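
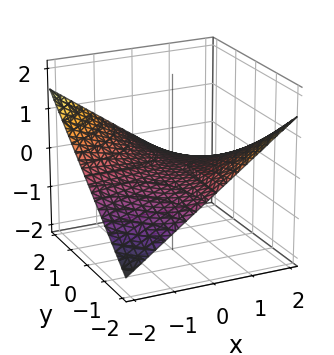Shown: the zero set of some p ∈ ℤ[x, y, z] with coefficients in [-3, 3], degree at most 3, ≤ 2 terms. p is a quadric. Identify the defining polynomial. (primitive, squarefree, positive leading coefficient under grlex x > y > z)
x*y + 3*z

The degree is 2 — a hyperbolic paraboloid; a quadric.
Reading off the gridlines: one z-axis crossing is at z = 0; every point of the x-axis in the box is on the surface; the visible y-axis segment lies entirely on the surface.
Putting this together gives p.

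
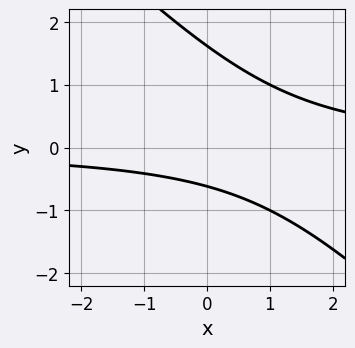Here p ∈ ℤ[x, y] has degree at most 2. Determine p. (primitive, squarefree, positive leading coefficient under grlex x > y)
x*y + y^2 - y - 1

deg p = 2.
From the axis intercepts and sections: no x-intercept at any integer in the box.
Fitting integer coefficients to these (and the overall shape) gives p.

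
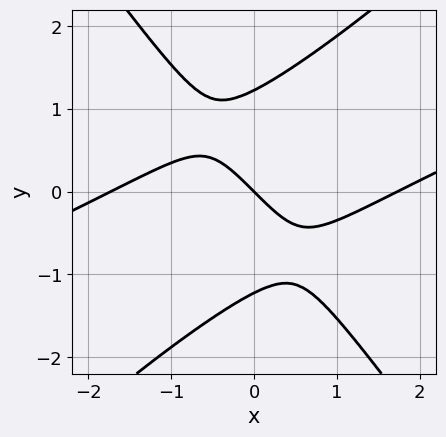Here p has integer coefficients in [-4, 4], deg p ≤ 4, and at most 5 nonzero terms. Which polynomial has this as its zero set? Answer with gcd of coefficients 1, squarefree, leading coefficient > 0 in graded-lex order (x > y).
Degree: the shape is more complex than any degree-2 curve, so deg p = 3.
Checking where it meets the axes: one x-axis crossing is at x = 0; it crosses the y-axis at the gridline y = 0.
Solving for integer coefficients yields p as stated.

x^3 - 3*x^2*y + 2*y^3 - 3*x - 3*y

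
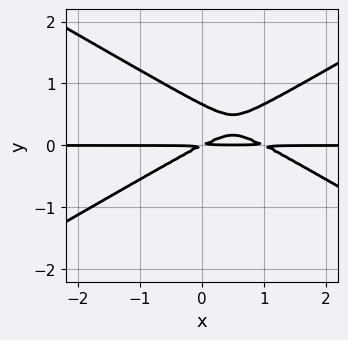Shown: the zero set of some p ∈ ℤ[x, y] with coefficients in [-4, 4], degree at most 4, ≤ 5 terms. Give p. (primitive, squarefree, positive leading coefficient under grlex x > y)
x^2*y - 3*y^3 - x*y + 2*y^2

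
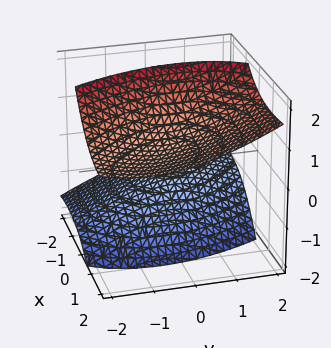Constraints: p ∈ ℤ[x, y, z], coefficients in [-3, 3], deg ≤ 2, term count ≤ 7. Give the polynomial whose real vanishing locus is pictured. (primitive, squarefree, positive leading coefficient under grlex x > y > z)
1. There are 2 components.
2. Degree: the shape is more complex than any degree-1 surface, so deg p = 2.
3. Against the integer gridlines: it misses every integer gridline on the y-axis; among the integer gridlines, it crosses the z-axis at z ∈ {-1, 1}; the surface avoids every integer x-axis point in the box.
4. These observations pin down the coefficients.

x^2 + x*y - 3*x*z + y^2 - 2*z^2 + 2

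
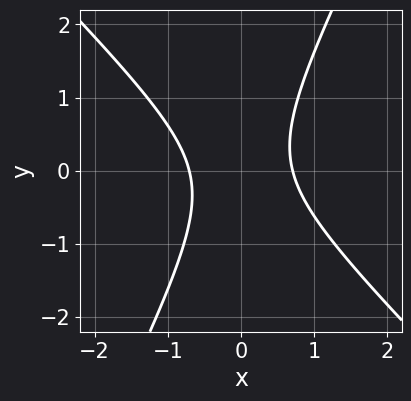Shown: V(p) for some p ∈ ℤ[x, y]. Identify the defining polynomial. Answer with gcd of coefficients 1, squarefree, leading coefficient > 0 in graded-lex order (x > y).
2*x^2 + x*y - y^2 - 1

(a) deg p = 2.
(b) From the visible intercepts: the curve avoids every integer y-axis point in the box.
(c) Fitting integer coefficients to these (and the overall shape) gives p.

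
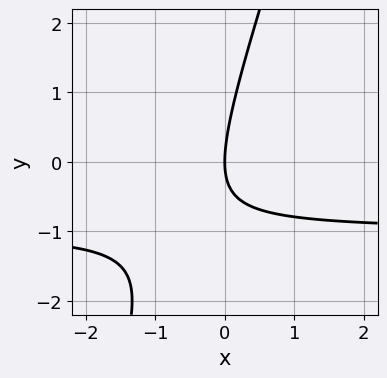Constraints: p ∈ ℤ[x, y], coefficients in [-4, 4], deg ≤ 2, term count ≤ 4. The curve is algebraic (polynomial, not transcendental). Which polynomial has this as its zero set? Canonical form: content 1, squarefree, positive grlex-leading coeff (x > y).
3*x*y - y^2 + 3*x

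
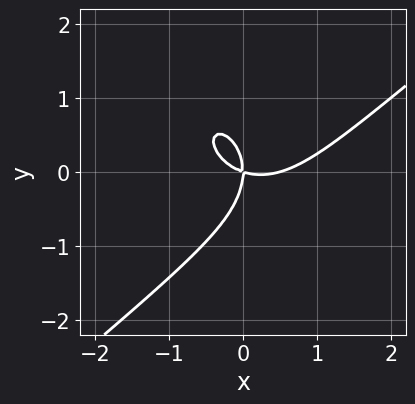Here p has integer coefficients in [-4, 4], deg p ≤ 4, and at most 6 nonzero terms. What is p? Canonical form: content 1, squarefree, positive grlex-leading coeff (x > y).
(a) deg p = 3. A generic line meets the curve in up to 3 points.
(b) Checking where it meets the axes: one y-axis crossing is at y = 0; one x-axis crossing is at x = 0.
(c) Solving for integer coefficients yields p as stated.

2*x^3 - x^2*y - 2*y^3 - x^2 - 3*x*y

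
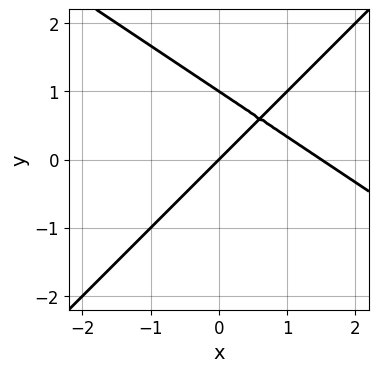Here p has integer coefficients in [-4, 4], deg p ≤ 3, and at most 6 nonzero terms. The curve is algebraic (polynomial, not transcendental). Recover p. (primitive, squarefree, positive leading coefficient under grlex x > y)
2*x^2 + x*y - 3*y^2 - 3*x + 3*y

(a) Degree: the shape is more complex than any degree-1 curve, so deg p = 2.
(b) From the axis intercepts and sections: the y-axis gridline crossings are at y ∈ {0, 1}; one x-axis crossing is at x = 0.
(c) Together with the visible shape, these determine p as stated.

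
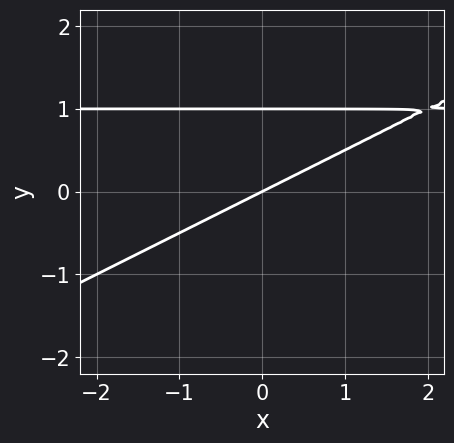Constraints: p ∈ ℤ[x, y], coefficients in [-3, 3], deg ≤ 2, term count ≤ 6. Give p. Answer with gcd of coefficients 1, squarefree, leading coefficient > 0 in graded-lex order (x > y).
(a) deg p = 2. The shape is more complex than any degree-1 curve.
(b) Against the integer gridlines: the y-axis gridline crossings are at y ∈ {0, 1}; it crosses the x-axis at the gridline x = 0.
(c) Matching integer coefficients to the picture gives p.

x*y - 2*y^2 - x + 2*y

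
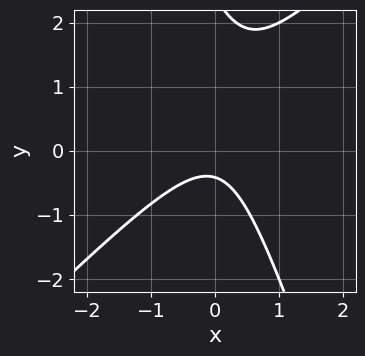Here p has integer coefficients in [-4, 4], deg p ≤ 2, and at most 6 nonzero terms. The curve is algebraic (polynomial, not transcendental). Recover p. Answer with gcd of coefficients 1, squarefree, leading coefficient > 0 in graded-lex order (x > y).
3*x^2 - 2*x*y - y^2 + 2*y + 1

(a) deg p = 2.
(b) From the axis intercepts and sections: it misses every integer gridline on the x-axis.
(c) The integer polynomial consistent with all of this is the stated p.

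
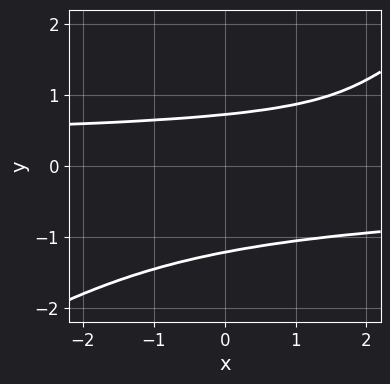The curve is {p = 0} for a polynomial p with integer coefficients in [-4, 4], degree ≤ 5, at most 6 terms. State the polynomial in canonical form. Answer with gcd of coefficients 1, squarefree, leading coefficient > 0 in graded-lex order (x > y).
First, deg p = 4.
Next, against the integer gridlines: it misses every integer gridline on the x-axis.
Finally, together with the visible shape, these determine p as stated.

2*x*y^3 - 3*y^4 - 3*y + 3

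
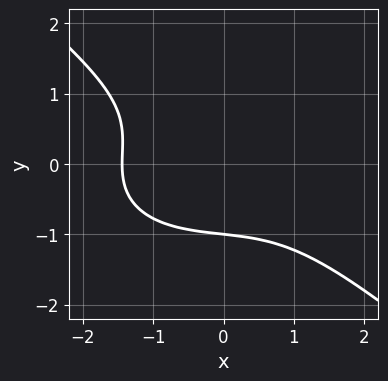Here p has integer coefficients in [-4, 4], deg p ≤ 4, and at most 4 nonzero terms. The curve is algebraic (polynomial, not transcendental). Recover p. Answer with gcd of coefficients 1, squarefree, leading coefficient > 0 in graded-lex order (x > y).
x^3 + x*y^2 + 3*y^3 + 3

(a) deg p = 3. No degree-2 curve has this shape.
(b) Checking where it meets the axes: it meets the y-axis at y = -1 (among the integer gridlines).
(c) Fitting integer coefficients to these (and the overall shape) gives p.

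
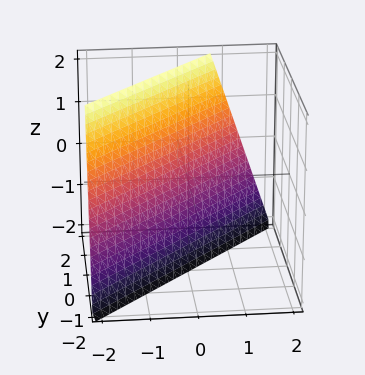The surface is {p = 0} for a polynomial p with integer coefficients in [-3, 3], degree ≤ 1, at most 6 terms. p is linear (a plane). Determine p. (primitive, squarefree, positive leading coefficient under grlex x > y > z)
3*x - 3*y + z + 2

Degree: the surface is flat (a plane), so deg p = 1.
From the axis intercepts and sections: it crosses the z-axis at the gridline z = -2.
Solving for integer coefficients yields p as stated.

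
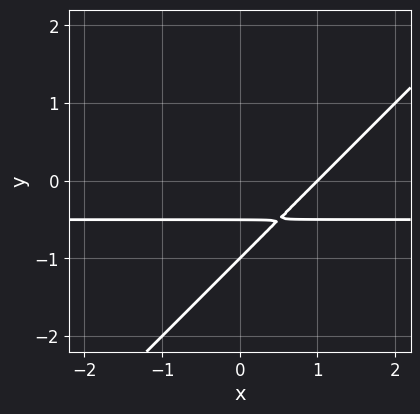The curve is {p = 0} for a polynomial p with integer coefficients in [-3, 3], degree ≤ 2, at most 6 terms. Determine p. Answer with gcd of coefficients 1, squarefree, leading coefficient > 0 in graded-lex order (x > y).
First, the degree is 2 — a generic line meets the curve in up to 2 points.
Next, from the visible intercepts: one y-axis crossing is at y = -1; one x-axis crossing is at x = 1.
Finally, together with the visible shape, these determine p as stated.

2*x*y - 2*y^2 + x - 3*y - 1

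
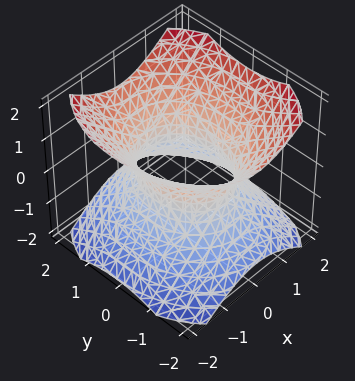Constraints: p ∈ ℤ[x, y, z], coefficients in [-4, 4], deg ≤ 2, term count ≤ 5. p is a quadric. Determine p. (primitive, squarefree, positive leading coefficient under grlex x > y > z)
3*x^2 + 2*y^2 - 3*z^2 - 3

The degree is 2 — one connected sheet with a waist; a quadric.
Symmetries: the z ↦ −z reflection is a symmetry, so z appears only in even powers; it's symmetric under y → −y, forcing even powers of y; mirror symmetry x ↦ −x ⇒ only even powers of x.
From the visible intercepts: no z-intercept at any integer in the box; the x-axis gridline crossings are at x ∈ {-1, 1}.
Matching integer coefficients to the picture gives p.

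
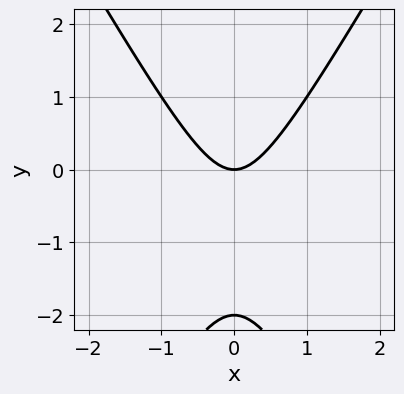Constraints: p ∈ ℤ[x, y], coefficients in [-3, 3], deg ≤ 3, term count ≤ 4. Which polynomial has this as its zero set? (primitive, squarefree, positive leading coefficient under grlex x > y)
First, the degree is 2 — no degree-1 curve has this shape.
Next, symmetries: it's symmetric under x → −x, forcing even powers of x.
Next, against the integer gridlines: one x-axis crossing is at x = 0; among the integer gridlines, it crosses the y-axis at y ∈ {-2, 0}.
Finally, putting this together gives p.

3*x^2 - y^2 - 2*y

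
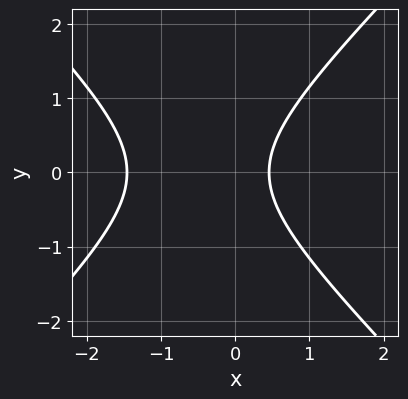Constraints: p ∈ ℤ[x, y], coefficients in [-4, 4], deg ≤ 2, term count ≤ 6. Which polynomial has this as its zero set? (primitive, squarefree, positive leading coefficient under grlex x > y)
3*x^2 - 3*y^2 + 3*x - 2

First, deg p = 2. A generic line meets the curve in up to 2 points.
Then, symmetries: it's symmetric under y → −y, forcing even powers of y.
Next, from the axis intercepts and sections: no y-intercept at any integer in the box.
Finally, these observations pin down the coefficients.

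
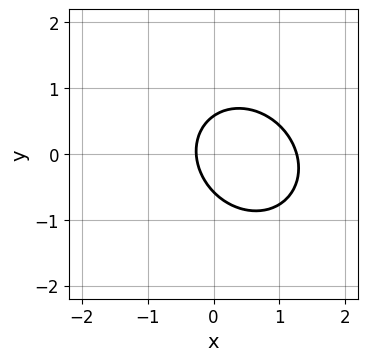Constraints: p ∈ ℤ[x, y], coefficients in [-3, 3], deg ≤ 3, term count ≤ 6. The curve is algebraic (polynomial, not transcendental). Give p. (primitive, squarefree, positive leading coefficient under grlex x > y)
3*x^2 + x*y + 3*y^2 - 3*x - 1

(a) The degree is 2 — no degree-1 curve has this shape.
(b) Putting this together gives p.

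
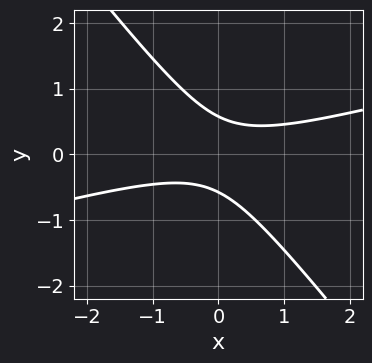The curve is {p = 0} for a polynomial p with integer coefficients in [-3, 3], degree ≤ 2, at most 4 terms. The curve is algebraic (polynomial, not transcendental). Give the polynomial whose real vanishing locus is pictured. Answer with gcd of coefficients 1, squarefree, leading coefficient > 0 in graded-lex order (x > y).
x^2 - 3*x*y - 3*y^2 + 1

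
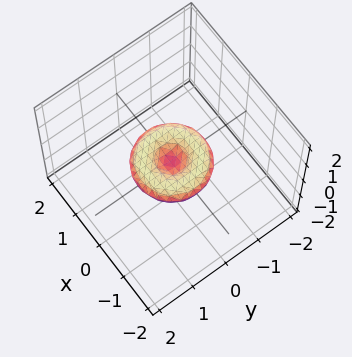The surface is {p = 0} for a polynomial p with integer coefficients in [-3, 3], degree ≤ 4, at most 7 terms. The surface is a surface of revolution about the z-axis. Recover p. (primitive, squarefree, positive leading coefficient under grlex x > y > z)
x^4 + 2*x^2*y^2 + y^4 - x^2 - y^2 + 3*z^2

(a) deg p = 4. No degree-3 surface has this shape.
(b) Symmetries: rotational symmetry about the z-axis ⇒ p depends on x, y only through x² + y².
(c) Observable constraints: the x-axis gridline crossings are at x ∈ {-1, 0, 1}; one z-axis crossing is at z = 0; among the integer gridlines, it crosses the y-axis at y ∈ {-1, 0, 1}.
(d) Together with the visible shape, these determine p as stated.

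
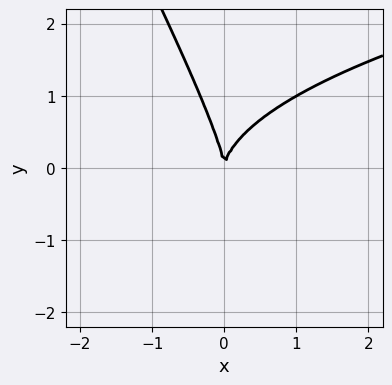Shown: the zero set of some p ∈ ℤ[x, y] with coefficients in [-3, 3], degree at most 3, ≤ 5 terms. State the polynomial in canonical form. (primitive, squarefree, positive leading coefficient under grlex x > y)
1. Degree: no degree-2 curve has this shape, so deg p = 3.
2. From the visible intercepts: it meets the y-axis at y = 0 (among the integer gridlines); one x-axis crossing is at x = 0.
3. Solving for integer coefficients yields p as stated.

2*x*y^2 + y^3 - 3*x^2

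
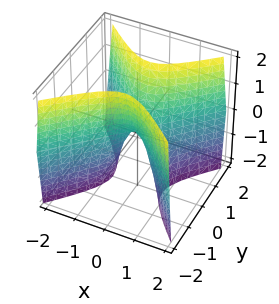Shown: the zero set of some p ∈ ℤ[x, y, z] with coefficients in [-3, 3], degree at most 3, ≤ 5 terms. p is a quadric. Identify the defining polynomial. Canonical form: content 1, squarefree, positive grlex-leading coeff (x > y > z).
First, the degree is 2 — a hyperbolic paraboloid; a quadric.
Then, symmetries: mirror symmetry y ↦ −y ⇒ only even powers of y; mirror symmetry x ↦ −x ⇒ only even powers of x.
Then, from the visible intercepts: it meets the x-axis at x = 0 (among the integer gridlines); it crosses the y-axis at the gridline y = 0; one z-axis crossing is at z = 0.
Finally, fitting integer coefficients to these (and the overall shape) gives p.

3*x^2 - 3*y^2 + z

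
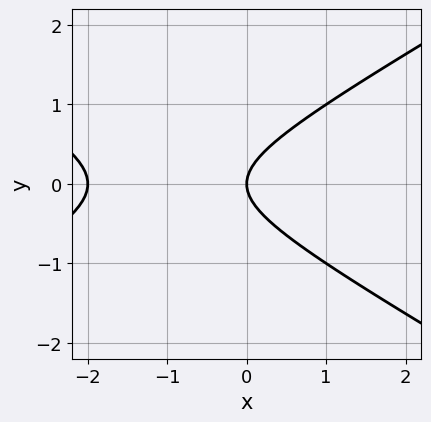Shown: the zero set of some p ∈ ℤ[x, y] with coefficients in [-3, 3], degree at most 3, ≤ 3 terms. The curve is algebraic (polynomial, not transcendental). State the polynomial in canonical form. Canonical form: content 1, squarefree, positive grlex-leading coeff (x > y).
x^2 - 3*y^2 + 2*x

First, deg p = 2. No degree-1 curve has this shape.
Then, symmetries: mirror symmetry y ↦ −y ⇒ only even powers of y.
Next, reading off the gridlines: it crosses the y-axis at the gridline y = 0; among the integer gridlines, it crosses the x-axis at x ∈ {-2, 0}.
Finally, assembling these constraints gives the stated polynomial.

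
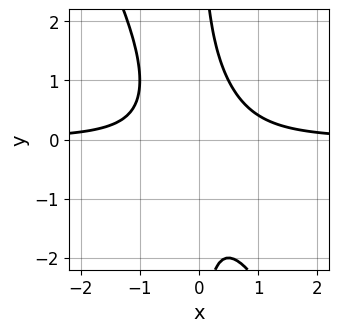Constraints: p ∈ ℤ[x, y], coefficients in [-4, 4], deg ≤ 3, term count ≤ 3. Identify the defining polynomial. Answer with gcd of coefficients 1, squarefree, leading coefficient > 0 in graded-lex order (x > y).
1. The degree is 3 — no degree-2 curve has this shape.
2. Checking where it meets the axes: no x-intercept at any integer in the box; it misses every integer gridline on the y-axis.
3. Together with the visible shape, these determine p as stated.

2*x^2*y + x*y^2 - 1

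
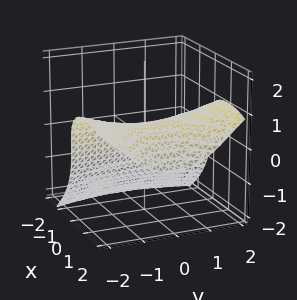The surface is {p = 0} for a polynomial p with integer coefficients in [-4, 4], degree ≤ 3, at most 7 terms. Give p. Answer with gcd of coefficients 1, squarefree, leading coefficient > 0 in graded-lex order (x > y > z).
x*y^2 - 2*z^3 - 2*x^2 - 3*x*z + 3*x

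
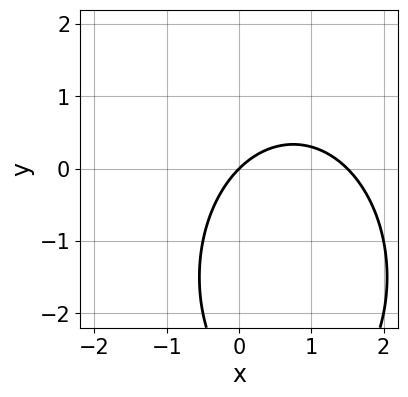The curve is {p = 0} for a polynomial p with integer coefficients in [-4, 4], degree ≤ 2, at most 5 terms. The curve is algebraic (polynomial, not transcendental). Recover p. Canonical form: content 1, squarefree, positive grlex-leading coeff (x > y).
2*x^2 + y^2 - 3*x + 3*y

First, deg p = 2. No degree-1 curve has this shape.
Then, observable constraints: one x-axis crossing is at x = 0; one y-axis crossing is at y = 0.
Finally, these observations pin down the coefficients.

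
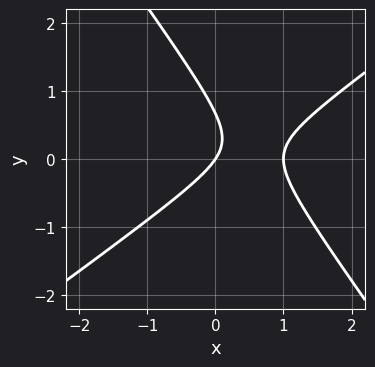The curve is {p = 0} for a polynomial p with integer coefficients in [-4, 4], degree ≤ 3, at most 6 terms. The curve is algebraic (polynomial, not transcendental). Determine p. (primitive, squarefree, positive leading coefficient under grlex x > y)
3*x^2 - 2*x*y - 3*y^2 - 3*x + 2*y

Degree: a generic line meets the curve in up to 2 points, so deg p = 2.
From the axis intercepts and sections: one y-axis crossing is at y = 0; the x-axis gridline crossings are at x ∈ {0, 1}.
Putting this together gives p.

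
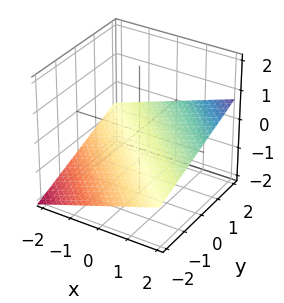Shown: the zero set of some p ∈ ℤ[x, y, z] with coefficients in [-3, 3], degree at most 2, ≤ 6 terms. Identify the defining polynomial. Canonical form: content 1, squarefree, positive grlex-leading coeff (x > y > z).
Degree: every cross-section is a straight line — this is a plane, so deg p = 1.
Reading off the gridlines: one y-axis crossing is at y = 2; one x-axis crossing is at x = 2.
Together with the visible shape, these determine p as stated.

x + y - 3*z - 2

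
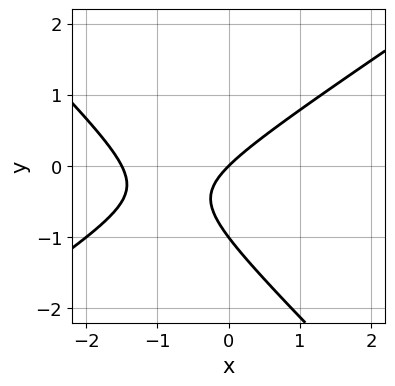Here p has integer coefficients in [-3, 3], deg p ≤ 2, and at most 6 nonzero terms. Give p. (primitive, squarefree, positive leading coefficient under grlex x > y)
1. The degree is 2 — no degree-1 curve has this shape.
2. From the axis intercepts and sections: the y-axis gridline crossings are at y ∈ {-1, 0}; it meets the x-axis at x = 0 (among the integer gridlines).
3. Together with the visible shape, these determine p as stated.

2*x^2 - x*y - 3*y^2 + 3*x - 3*y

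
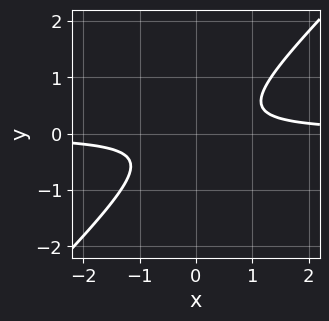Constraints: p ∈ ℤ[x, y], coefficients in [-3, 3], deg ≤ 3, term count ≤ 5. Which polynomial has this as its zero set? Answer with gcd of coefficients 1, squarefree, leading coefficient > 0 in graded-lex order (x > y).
3*x*y - 3*y^2 - 1

(a) deg p = 2. The shape is more complex than any degree-1 curve.
(b) Against the integer gridlines: it misses every integer gridline on the y-axis; it misses every integer gridline on the x-axis.
(c) Assembling these constraints gives the stated polynomial.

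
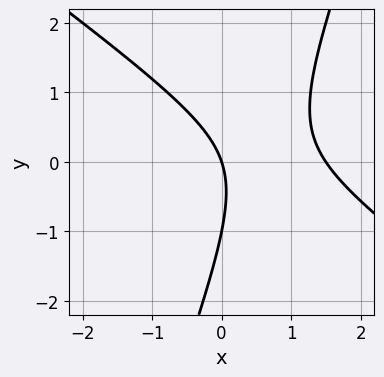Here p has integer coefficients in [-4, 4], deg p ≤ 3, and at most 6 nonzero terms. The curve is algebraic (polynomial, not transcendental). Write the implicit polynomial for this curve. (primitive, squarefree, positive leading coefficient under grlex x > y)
2*x^2 + 2*x*y - y^2 - 3*x - y

First, deg p = 2. A generic line meets the curve in up to 2 points.
Next, from the visible intercepts: it meets the x-axis at x = 0 (among the integer gridlines); among the integer gridlines, it crosses the y-axis at y ∈ {-1, 0}.
Finally, together with the visible shape, these determine p as stated.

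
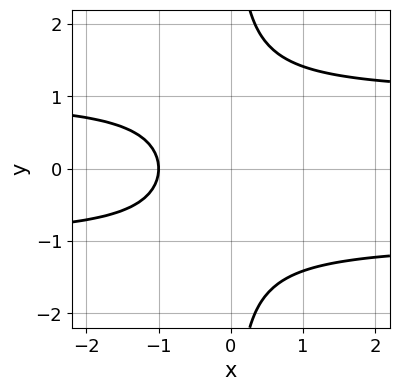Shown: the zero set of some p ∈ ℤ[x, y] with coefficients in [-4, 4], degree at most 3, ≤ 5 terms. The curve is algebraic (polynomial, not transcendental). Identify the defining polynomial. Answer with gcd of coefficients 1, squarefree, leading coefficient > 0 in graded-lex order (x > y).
x*y^2 - x - 1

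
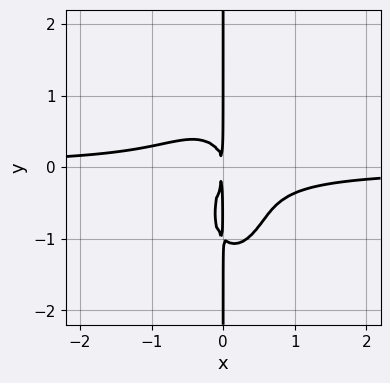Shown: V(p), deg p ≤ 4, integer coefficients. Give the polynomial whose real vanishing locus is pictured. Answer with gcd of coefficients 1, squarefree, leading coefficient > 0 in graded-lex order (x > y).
1. The degree is 4 — no degree-3 curve has this shape.
2. Checking where it meets the axes: the visible y-axis segment lies entirely on the curve.
3. The integer polynomial consistent with all of this is the stated p.

3*x^3*y + x*y^3 + x*y^2 + x^2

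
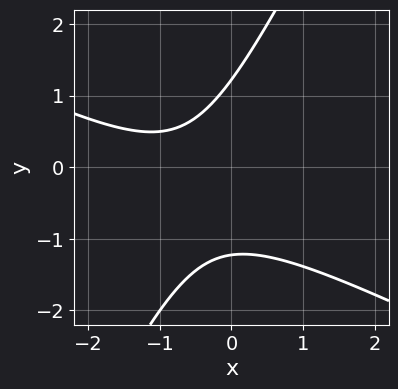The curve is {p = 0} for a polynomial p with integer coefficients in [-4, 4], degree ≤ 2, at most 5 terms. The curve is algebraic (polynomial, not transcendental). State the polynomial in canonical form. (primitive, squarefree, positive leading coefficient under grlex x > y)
Degree: no degree-1 curve has this shape, so deg p = 2.
From the visible intercepts: no x-intercept at any integer in the box.
Putting this together gives p.

2*x^2 + 3*x*y - 2*y^2 + 3*x + 3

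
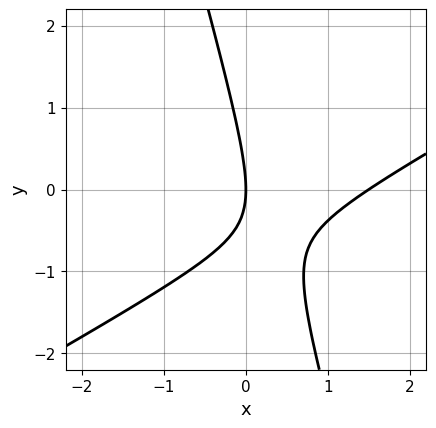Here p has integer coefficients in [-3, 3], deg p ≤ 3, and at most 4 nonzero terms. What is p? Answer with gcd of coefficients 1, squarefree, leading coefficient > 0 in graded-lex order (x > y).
2*x^2 - 3*x*y - y^2 - 3*x

1. The degree is 2 — no degree-1 curve has this shape.
2. Checking where it meets the axes: it meets the x-axis at x = 0 (among the integer gridlines); it meets the y-axis at y = 0 (among the integer gridlines).
3. Matching integer coefficients to the picture gives p.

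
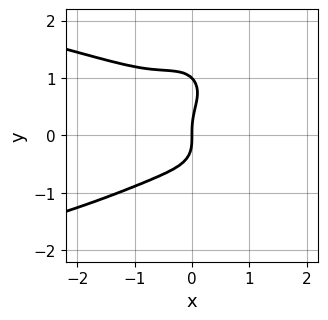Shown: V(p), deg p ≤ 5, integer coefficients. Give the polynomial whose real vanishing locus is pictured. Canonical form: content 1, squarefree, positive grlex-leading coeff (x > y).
(a) Degree: no degree-3 curve has this shape, so deg p = 4.
(b) From the visible intercepts: among the integer gridlines, it crosses the y-axis at y ∈ {0, 1}; it meets the x-axis at x = 0 (among the integer gridlines).
(c) These observations pin down the coefficients.

3*x^2*y^2 + 2*y^4 + 3*x^3 - 2*y^3 + 2*x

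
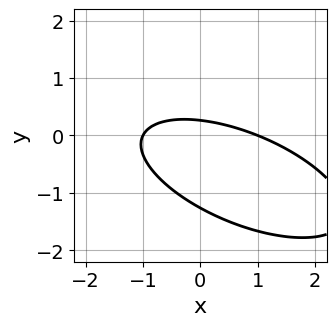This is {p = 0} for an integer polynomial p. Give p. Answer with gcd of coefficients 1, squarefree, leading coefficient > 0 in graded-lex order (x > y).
1. deg p = 2.
2. Against the integer gridlines: the x-axis gridline crossings are at x ∈ {-1, 1}.
3. The integer polynomial consistent with all of this is the stated p.

x^2 + 2*x*y + 3*y^2 + 3*y - 1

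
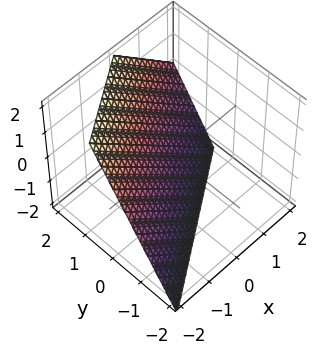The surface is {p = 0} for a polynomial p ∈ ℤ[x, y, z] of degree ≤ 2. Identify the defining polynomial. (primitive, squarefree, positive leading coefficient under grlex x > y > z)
(a) The degree is 1 — every cross-section is a straight line — this is a plane.
(b) Observable constraints: it crosses the z-axis at the gridline z = -1; it meets the x-axis at x = -1 (among the integer gridlines).
(c) Matching integer coefficients to the picture gives p.

2*x - 3*y + 2*z + 2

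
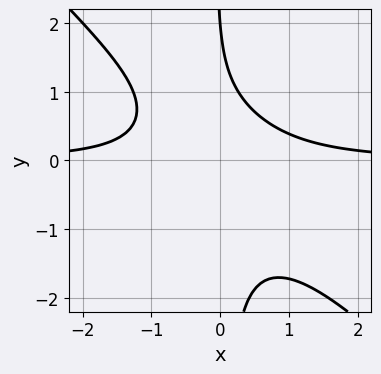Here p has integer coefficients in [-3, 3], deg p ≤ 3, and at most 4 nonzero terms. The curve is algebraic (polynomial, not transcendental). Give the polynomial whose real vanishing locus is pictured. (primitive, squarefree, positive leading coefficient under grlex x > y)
3*x^2*y + 3*x*y^2 + y - 2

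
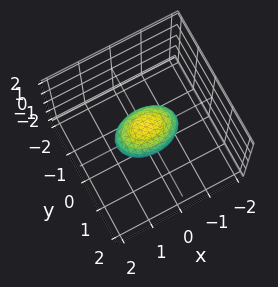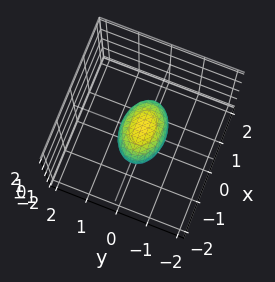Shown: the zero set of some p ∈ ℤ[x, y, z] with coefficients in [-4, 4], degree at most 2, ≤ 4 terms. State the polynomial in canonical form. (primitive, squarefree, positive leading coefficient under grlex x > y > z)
(a) Degree: bounded and convex; a quadric, so deg p = 2.
(b) Symmetries: mirror symmetry z ↦ −z ⇒ only even powers of z; it's symmetric under y → −y, forcing even powers of y; the x ↦ −x reflection is a symmetry, so x appears only in even powers.
(c) Observable constraints: the x-axis gridline crossings are at x ∈ {-1, 1}.
(d) Matching integer coefficients to the picture gives p.

x^2 + 2*y^2 + 2*z^2 - 1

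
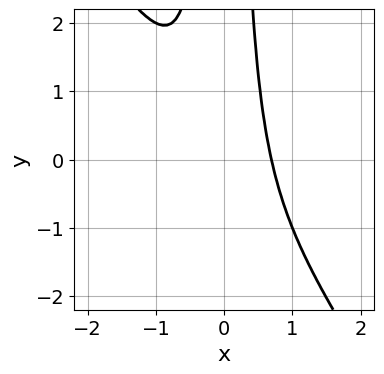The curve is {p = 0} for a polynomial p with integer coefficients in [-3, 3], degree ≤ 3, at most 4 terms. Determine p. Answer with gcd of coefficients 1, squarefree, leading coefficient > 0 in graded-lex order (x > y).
3*x^3 + 2*x^2*y - 1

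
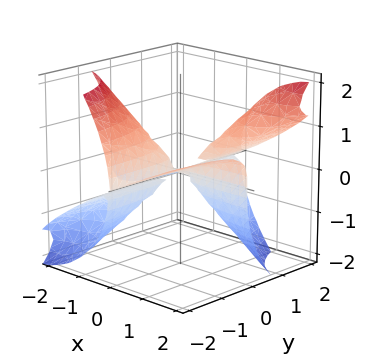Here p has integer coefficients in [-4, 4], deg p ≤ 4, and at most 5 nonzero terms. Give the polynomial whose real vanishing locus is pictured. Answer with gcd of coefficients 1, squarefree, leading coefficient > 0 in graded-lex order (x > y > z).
1. The picture has 2 separate pieces. They look like related sheets of one shape, so recover p as a whole.
2. deg p = 3. A generic line meets the surface in up to 3 points.
3. Against the integer gridlines: the visible y-axis segment lies entirely on the surface; the visible x-axis segment lies entirely on the surface; it meets the z-axis at z = 0 (among the integer gridlines).
4. Solving for integer coefficients yields p as stated.

x^2*y - 2*x*y*z + z^3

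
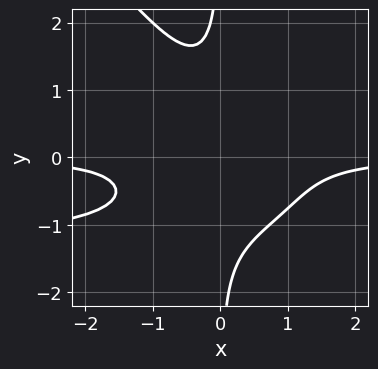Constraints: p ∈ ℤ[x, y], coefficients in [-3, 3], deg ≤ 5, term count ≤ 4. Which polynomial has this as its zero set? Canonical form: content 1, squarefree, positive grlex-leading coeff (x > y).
2*x^2*y^2 + 2*x*y^3 + 3*x^2*y + 2

First, the degree is 4 — a generic line meets the curve in up to 4 points.
Then, from the axis intercepts and sections: the curve avoids every integer y-axis point in the box; it misses every integer gridline on the x-axis.
Finally, assembling these constraints gives the stated polynomial.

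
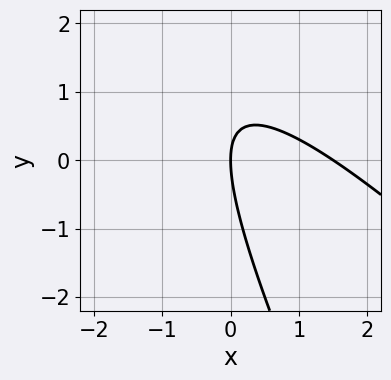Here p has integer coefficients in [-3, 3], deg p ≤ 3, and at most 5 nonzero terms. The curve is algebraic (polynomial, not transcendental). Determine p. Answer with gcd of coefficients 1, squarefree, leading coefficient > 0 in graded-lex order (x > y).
2*x^2 + 3*x*y + y^2 - 3*x

1. deg p = 2. A generic line meets the curve in up to 2 points.
2. From the axis intercepts and sections: it meets the x-axis at x = 0 (among the integer gridlines); it meets the y-axis at y = 0 (among the integer gridlines).
3. Assembling these constraints gives the stated polynomial.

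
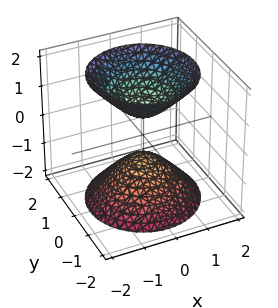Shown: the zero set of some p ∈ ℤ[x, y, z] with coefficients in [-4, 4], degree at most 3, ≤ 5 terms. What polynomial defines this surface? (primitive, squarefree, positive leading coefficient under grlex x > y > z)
1. There are 2 components. They look like related sheets of one shape, so recover p as a whole.
2. deg p = 2. No degree-1 surface has this shape.
3. Symmetries: rotational symmetry about the z-axis ⇒ p depends on x, y only through x² + y².
4. Reading off the gridlines: it misses every integer gridline on the y-axis; the surface avoids every integer x-axis point in the box; a circular section at z = 1 has radius between 0 and 1.
5. These observations pin down the coefficients.

3*x^2 + 3*y^2 - 2*z^2 + 1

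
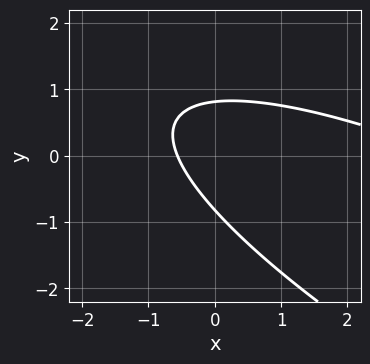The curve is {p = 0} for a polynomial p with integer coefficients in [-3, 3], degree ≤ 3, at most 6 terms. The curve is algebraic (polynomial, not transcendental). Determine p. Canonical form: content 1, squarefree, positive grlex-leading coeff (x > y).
x^2 + 3*x*y + 3*y^2 - 3*x - 2

deg p = 2. A generic line meets the curve in up to 2 points.
The integer polynomial consistent with all of this is the stated p.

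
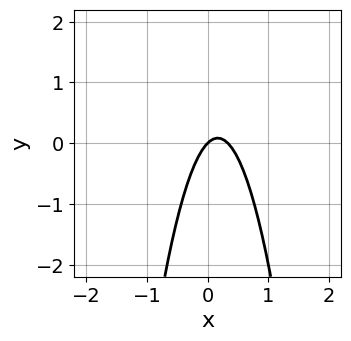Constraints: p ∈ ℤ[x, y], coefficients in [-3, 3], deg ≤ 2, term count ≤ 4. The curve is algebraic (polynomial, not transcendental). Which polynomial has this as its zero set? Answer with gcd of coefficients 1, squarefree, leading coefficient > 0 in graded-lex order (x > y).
3*x^2 - x + y

(a) deg p = 2. A generic line meets the curve in up to 2 points.
(b) Observable constraints: it meets the x-axis at x = 0 (among the integer gridlines); it crosses the y-axis at the gridline y = 0.
(c) Assembling these constraints gives the stated polynomial.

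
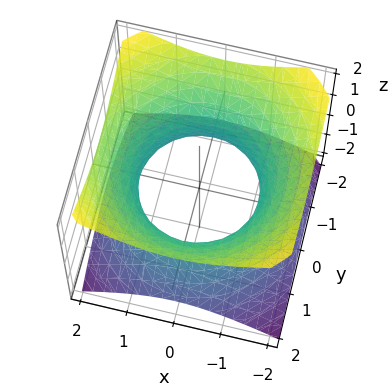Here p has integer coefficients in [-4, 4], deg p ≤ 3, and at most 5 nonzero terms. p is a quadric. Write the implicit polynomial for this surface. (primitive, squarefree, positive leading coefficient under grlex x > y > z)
2*x^2 + 2*y^2 - 3*z^2 - 3

First, deg p = 2.
Next, symmetries: the z ↦ −z reflection is a symmetry, so z appears only in even powers; the surface is invariant under rotation about z: p = q(x² + y², z).
Then, from the axis intercepts and sections: a circular section at z = -1 has radius between 1 and 2; it misses every integer gridline on the z-axis.
Finally, fitting integer coefficients to these (and the overall shape) gives p.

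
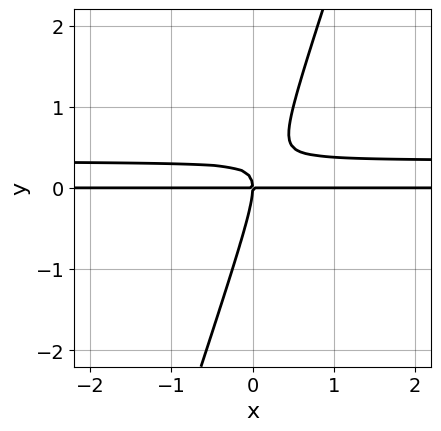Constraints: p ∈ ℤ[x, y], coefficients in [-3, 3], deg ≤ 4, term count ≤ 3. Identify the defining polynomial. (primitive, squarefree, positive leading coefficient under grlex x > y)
3*x*y^2 - y^3 - x*y

(a) deg p = 3. A generic line meets the curve in up to 3 points.
(b) Checking where it meets the axes: it crosses the y-axis at the gridline y = 0; the visible x-axis segment lies entirely on the curve.
(c) Matching integer coefficients to the picture gives p.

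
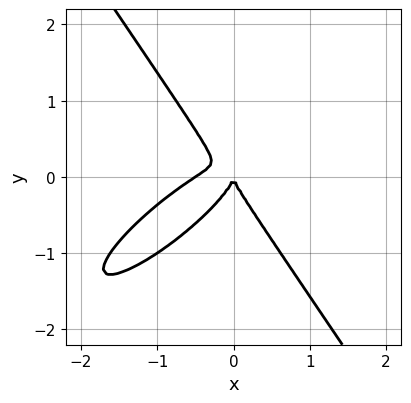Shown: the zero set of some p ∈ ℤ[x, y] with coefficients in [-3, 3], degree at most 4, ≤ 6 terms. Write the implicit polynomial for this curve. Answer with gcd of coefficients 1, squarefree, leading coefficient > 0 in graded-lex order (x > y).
2*x^3 - 3*x^2*y + 2*y^3 + x^2

1. The degree is 3 — the shape is more complex than any degree-2 curve.
2. Checking where it meets the axes: one x-axis crossing is at x = 0; one y-axis crossing is at y = 0.
3. These observations pin down the coefficients.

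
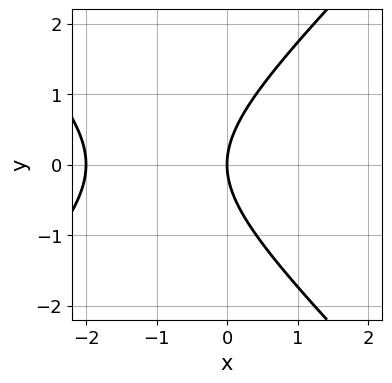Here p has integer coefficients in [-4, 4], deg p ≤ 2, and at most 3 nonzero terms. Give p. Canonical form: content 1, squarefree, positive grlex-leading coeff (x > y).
deg p = 2.
Symmetries: mirror symmetry y ↦ −y ⇒ only even powers of y.
Against the integer gridlines: one y-axis crossing is at y = 0; among the integer gridlines, it crosses the x-axis at x ∈ {-2, 0}.
Matching integer coefficients to the picture gives p.

x^2 - y^2 + 2*x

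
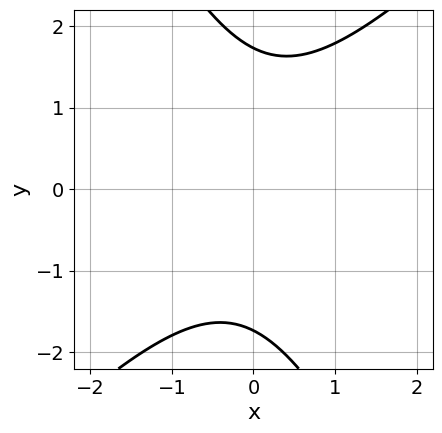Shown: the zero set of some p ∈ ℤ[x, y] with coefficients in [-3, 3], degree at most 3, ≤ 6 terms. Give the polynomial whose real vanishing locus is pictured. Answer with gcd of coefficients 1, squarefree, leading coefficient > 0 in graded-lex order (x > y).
2*x^2 - x*y - y^2 + 3

deg p = 2.
From the visible intercepts: it misses every integer gridline on the x-axis.
Matching integer coefficients to the picture gives p.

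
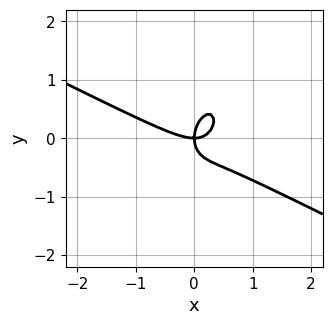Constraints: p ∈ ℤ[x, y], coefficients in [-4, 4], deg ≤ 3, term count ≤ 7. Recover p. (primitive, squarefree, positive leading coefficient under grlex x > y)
2*x^3 + 3*x^2*y - x*y^2 + 2*y^3 - 2*x*y

1. Degree: no degree-2 curve has this shape, so deg p = 3.
2. From the visible intercepts: it meets the y-axis at y = 0 (among the integer gridlines); it meets the x-axis at x = 0 (among the integer gridlines).
3. Fitting integer coefficients to these (and the overall shape) gives p.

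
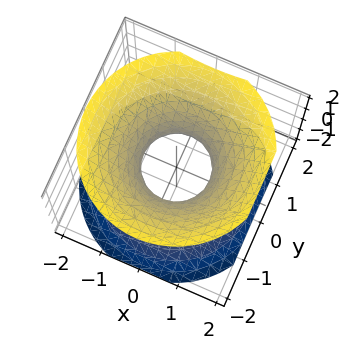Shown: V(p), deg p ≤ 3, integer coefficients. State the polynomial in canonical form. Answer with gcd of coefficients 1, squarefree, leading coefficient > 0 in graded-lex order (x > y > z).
3*x^2 + 3*y^2 - 3*z^2 - 2

(a) Degree: one connected sheet with a waist; a quadric, so deg p = 2.
(b) Symmetries: rotational symmetry about the z-axis ⇒ p depends on x, y only through x² + y²; the z ↦ −z reflection is a symmetry, so z appears only in even powers.
(c) From the visible intercepts: it misses every integer gridline on the z-axis; a circular section at z = -1 has radius between 1 and 2.
(d) Solving for integer coefficients yields p as stated.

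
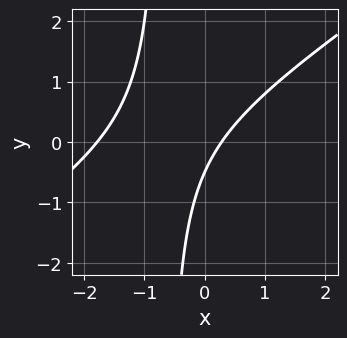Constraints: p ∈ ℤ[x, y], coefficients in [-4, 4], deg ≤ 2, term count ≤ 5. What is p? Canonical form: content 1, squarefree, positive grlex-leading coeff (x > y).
2*x^2 - 3*x*y + 3*x - 2*y - 1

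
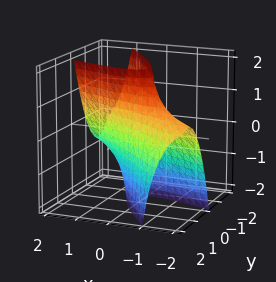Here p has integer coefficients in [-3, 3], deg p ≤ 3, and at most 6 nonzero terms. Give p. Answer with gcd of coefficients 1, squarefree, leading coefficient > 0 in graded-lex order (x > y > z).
deg p = 2. The shape is more complex than any degree-1 surface.
Reading off the gridlines: among the integer gridlines, it crosses the x-axis at x ∈ {-1, 1}; it misses every integer gridline on the z-axis.
Together with the visible shape, these determine p as stated.

x^2 + 3*x*y - x*z + 2*y^2 - 1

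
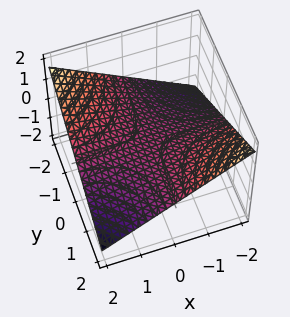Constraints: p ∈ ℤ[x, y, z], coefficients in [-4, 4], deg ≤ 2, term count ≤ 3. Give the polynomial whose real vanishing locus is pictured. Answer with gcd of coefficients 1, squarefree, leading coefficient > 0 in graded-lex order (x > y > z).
x*y + 3*z

1. Degree: a hyperbolic paraboloid; a quadric, so deg p = 2.
2. Reading off the gridlines: it meets the z-axis at z = 0 (among the integer gridlines); the visible x-axis segment lies entirely on the surface; every point of the y-axis in the box is on the surface.
3. Putting this together gives p.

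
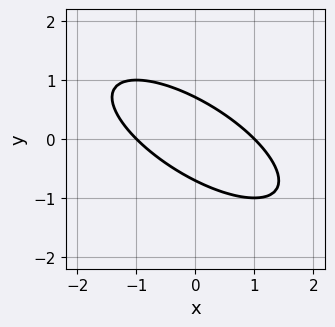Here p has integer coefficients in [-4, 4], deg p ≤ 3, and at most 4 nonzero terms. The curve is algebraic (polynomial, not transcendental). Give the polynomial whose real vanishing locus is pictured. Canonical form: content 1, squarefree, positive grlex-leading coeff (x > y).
x^2 + 2*x*y + 2*y^2 - 1

The degree is 2 — a generic line meets the curve in up to 2 points.
Against the integer gridlines: among the integer gridlines, it crosses the x-axis at x ∈ {-1, 1}.
Putting this together gives p.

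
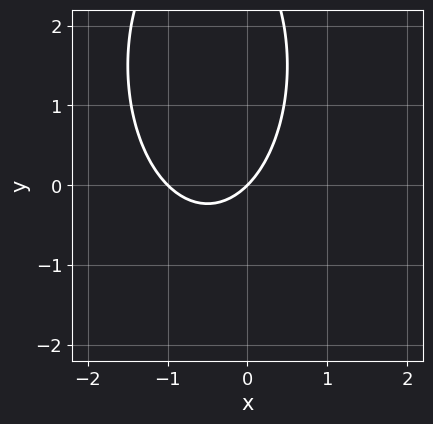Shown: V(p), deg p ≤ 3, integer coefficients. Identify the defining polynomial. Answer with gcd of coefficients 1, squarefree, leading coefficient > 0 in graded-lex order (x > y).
3*x^2 + y^2 + 3*x - 3*y

1. deg p = 2.
2. Against the integer gridlines: among the integer gridlines, it crosses the x-axis at x ∈ {-1, 0}; it meets the y-axis at y = 0 (among the integer gridlines).
3. Matching integer coefficients to the picture gives p.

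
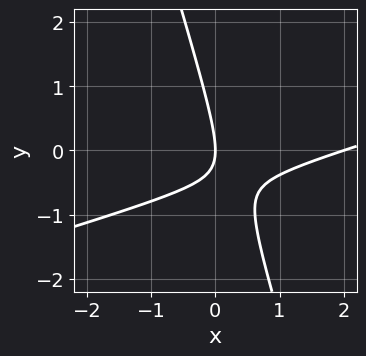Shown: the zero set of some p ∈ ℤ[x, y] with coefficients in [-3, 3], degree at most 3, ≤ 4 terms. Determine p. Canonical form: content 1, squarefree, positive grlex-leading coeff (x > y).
x^2 - 3*x*y - y^2 - 2*x

1. The degree is 2 — no degree-1 curve has this shape.
2. Against the integer gridlines: the x-axis gridline crossings are at x ∈ {0, 2}; one y-axis crossing is at y = 0.
3. Putting this together gives p.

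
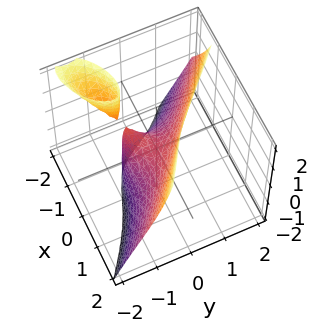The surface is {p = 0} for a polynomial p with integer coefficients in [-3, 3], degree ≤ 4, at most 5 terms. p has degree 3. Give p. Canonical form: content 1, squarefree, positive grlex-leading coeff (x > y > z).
(a) There are 2 components. Treating them together as one polynomial.
(b) The degree is 3 — the shape is more complex than any degree-2 surface.
(c) Against the integer gridlines: it crosses the x-axis at the gridline x = 0; it crosses the z-axis at the gridline z = 0; one y-axis crossing is at y = 0.
(d) Putting this together gives p.

x^3 + 2*x*y*z + 2*y^3 + 2*x*y - z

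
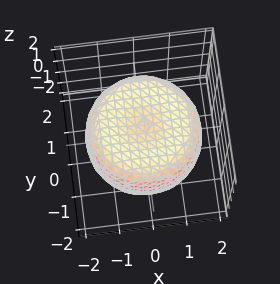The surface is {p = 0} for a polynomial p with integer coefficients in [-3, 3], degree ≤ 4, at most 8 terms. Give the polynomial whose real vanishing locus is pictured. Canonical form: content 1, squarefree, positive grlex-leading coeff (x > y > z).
x^4 + 2*x^2*y^2 + y^4 - 2*x^2 - 2*y^2 + 2*z^2 - 2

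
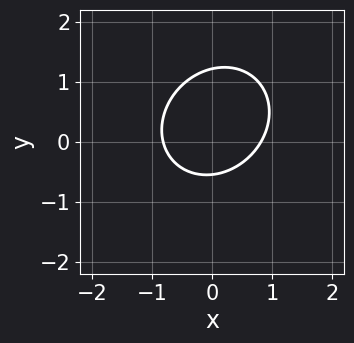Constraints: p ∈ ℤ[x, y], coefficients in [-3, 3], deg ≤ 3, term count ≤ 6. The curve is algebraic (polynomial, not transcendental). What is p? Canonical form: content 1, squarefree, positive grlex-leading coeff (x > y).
1. Degree: no degree-1 curve has this shape, so deg p = 2.
2. Putting this together gives p.

3*x^2 - x*y + 3*y^2 - 2*y - 2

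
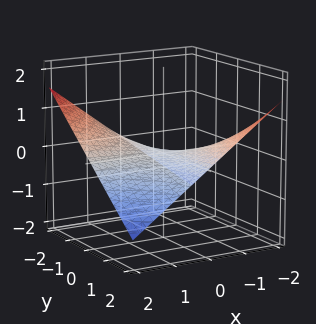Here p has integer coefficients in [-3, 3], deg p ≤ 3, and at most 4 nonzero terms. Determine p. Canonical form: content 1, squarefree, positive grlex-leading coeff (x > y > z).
Degree: a hyperbolic paraboloid; a quadric, so deg p = 2.
Observable constraints: every point of the x-axis in the box is on the surface; one z-axis crossing is at z = 0; the visible y-axis segment lies entirely on the surface.
The integer polynomial consistent with all of this is the stated p.

x*y + 3*z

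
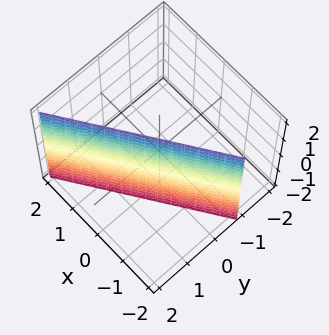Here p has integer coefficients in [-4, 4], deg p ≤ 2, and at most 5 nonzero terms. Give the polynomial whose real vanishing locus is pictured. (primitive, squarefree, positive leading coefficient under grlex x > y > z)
First, deg p = 1. Every cross-section is a straight line — this is a plane.
Next, against the integer gridlines: it crosses the x-axis at the gridline x = -1; no z-intercept at any integer in the box.
Finally, assembling these constraints gives the stated polynomial.

2*x - 3*y + 2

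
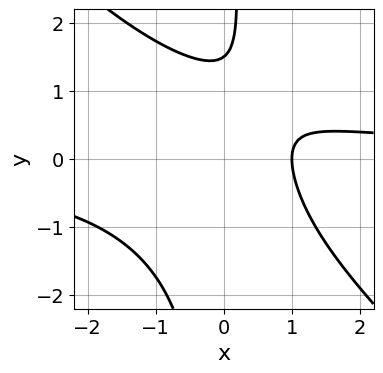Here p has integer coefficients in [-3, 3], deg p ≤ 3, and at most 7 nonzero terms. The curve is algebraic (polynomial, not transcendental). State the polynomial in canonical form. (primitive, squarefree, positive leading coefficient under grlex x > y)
1. The degree is 3 — a generic line meets the curve in up to 3 points.
2. Reading off the gridlines: it crosses the x-axis at the gridline x = 1.
3. Matching integer coefficients to the picture gives p.

2*x^2*y + 2*x*y^2 - 3*x - 2*y + 3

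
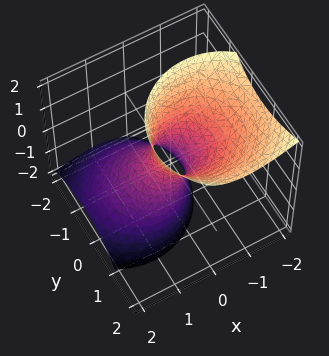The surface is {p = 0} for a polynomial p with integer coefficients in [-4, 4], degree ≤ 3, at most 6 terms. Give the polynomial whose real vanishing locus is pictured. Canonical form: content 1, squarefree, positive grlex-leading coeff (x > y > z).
3*x^2 + 3*x*z + 3*y^2 - 2*y*z - z^2 - 1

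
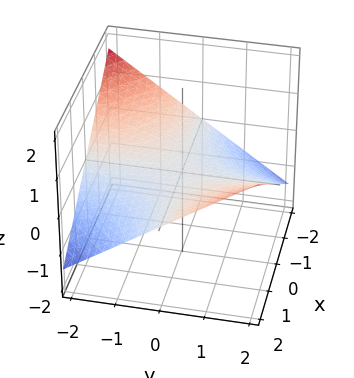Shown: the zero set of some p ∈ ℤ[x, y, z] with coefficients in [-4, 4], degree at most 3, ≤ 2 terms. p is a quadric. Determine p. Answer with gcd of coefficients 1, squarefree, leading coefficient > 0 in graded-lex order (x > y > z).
The degree is 2 — a hyperbolic paraboloid; a quadric.
Observable constraints: it meets the z-axis at z = 0 (among the integer gridlines); the visible x-axis segment lies entirely on the surface.
Matching integer coefficients to the picture gives p. Check: (0, -1, 0) on the y-axis lies on the surface, and p(0, -1, 0) = 0. ✓

x*y - 3*z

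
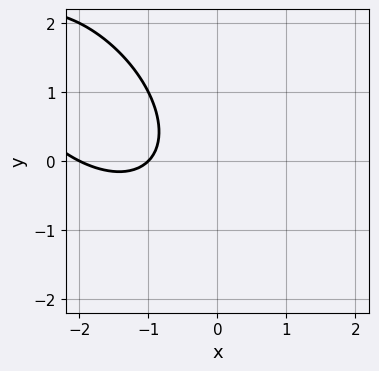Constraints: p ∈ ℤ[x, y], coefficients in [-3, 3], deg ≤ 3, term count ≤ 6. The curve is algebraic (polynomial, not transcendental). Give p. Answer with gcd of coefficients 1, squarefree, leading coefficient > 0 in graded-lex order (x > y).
First, the degree is 2 — the shape is more complex than any degree-1 curve.
Next, from the visible intercepts: among the integer gridlines, it crosses the x-axis at x ∈ {-2, -1}; the curve avoids every integer y-axis point in the box.
Finally, solving for integer coefficients yields p as stated.

x^2 + x*y + y^2 + 3*x + 2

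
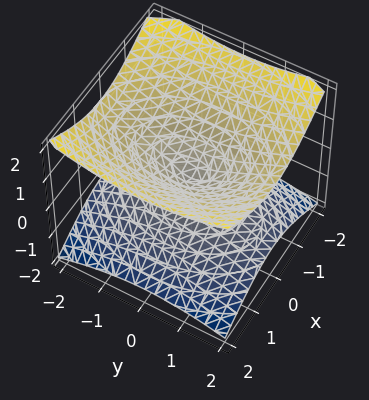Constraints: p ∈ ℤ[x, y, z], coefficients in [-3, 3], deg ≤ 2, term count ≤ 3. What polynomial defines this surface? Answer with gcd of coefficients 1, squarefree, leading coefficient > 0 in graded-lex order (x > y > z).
First, degree: two nappes meeting at a single point; a quadric, so deg p = 2.
Next, symmetries: the x ↦ −x reflection is a symmetry, so x appears only in even powers; the z ↦ −z reflection is a symmetry, so z appears only in even powers; it's symmetric under y → −y, forcing even powers of y.
Then, from the axis intercepts and sections: one y-axis crossing is at y = 0; it meets the x-axis at x = 0 (among the integer gridlines).
Finally, assembling these constraints gives the stated polynomial.

2*x^2 + y^2 - 3*z^2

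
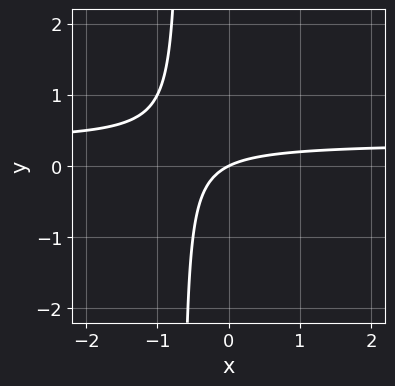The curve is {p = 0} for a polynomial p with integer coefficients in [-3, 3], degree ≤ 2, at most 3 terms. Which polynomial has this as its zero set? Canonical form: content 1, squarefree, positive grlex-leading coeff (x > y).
3*x*y - x + 2*y

(a) deg p = 2. No degree-1 curve has this shape.
(b) Checking where it meets the axes: one x-axis crossing is at x = 0; one y-axis crossing is at y = 0.
(c) Together with the visible shape, these determine p as stated.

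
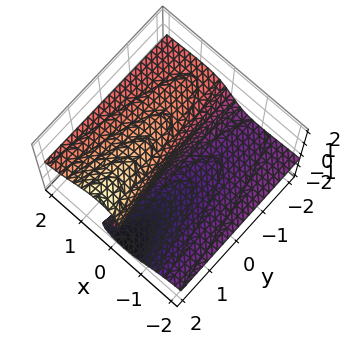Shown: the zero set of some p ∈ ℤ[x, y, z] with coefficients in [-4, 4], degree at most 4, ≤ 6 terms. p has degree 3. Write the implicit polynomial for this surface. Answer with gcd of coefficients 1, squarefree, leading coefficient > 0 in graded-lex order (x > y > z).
(a) deg p = 3. The shape is more complex than any degree-2 surface.
(b) Checking where it meets the axes: the visible y-axis segment lies entirely on the surface; it crosses the z-axis at the gridline z = 0; one x-axis crossing is at x = 0.
(c) Fitting integer coefficients to these (and the overall shape) gives p.

3*x^2*z + z^3 - y*z - 3*x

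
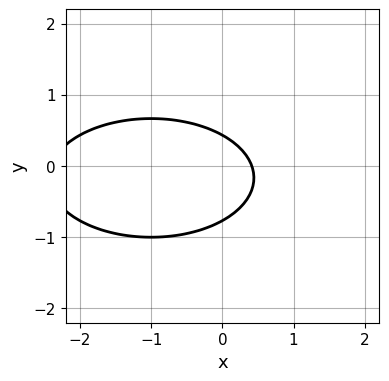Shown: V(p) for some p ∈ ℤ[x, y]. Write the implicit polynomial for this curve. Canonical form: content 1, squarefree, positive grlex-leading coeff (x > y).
x^2 + 3*y^2 + 2*x + y - 1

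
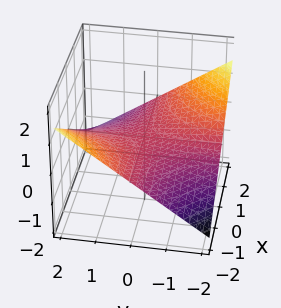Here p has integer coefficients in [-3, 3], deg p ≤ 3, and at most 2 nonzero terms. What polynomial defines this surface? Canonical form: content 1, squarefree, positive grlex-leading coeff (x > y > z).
1. The degree is 2 — a saddle surface; a quadric.
2. Checking where it meets the axes: it meets the z-axis at z = 0 (among the integer gridlines); every point of the y-axis in the box is on the surface; the visible x-axis segment lies entirely on the surface.
3. The integer polynomial consistent with all of this is the stated p.

x*y + 3*z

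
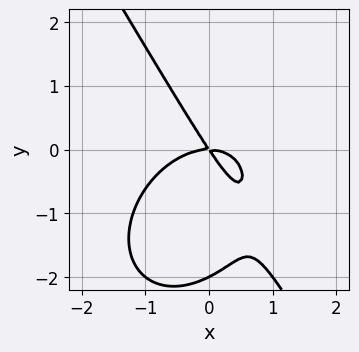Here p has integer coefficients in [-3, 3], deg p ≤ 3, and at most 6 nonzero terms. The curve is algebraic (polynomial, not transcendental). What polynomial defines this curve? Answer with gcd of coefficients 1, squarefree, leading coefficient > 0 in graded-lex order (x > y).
First, the degree is 3 — no degree-2 curve has this shape.
Then, checking where it meets the axes: one x-axis crossing is at x = 0; the y-axis gridline crossings are at y ∈ {-2, 0}.
Finally, putting this together gives p.

2*x^3 + x*y^2 + y^3 + 3*x*y + 2*y^2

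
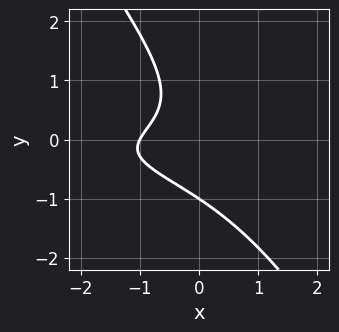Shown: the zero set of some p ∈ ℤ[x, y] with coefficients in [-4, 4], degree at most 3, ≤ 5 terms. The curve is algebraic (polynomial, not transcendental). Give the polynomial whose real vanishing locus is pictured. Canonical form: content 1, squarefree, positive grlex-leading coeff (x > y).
3*x*y^2 + 2*y^3 + x*y + 2*x + 2

(a) deg p = 3.
(b) Checking where it meets the axes: one x-axis crossing is at x = -1; one y-axis crossing is at y = -1.
(c) Assembling these constraints gives the stated polynomial.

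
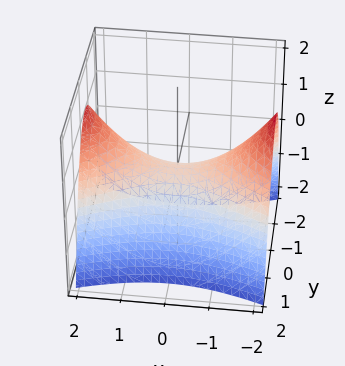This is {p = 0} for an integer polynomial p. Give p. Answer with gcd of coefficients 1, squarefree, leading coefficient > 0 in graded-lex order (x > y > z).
1. Degree: a saddle surface; a quadric, so deg p = 2.
2. Symmetries: mirror symmetry x ↦ −x ⇒ only even powers of x; the y ↦ −y reflection is a symmetry, so y appears only in even powers.
3. Checking where it meets the axes: it meets the z-axis at z = 0 (among the integer gridlines); one x-axis crossing is at x = 0; it meets the y-axis at y = 0 (among the integer gridlines).
4. Solving for integer coefficients yields p as stated.

x^2 - 3*y^2 - 3*z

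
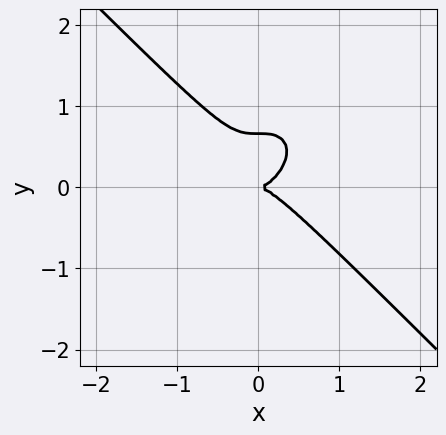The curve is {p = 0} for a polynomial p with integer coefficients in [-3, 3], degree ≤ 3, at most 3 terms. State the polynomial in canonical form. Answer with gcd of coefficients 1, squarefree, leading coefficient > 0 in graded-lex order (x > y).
3*x^3 + 3*y^3 - 2*y^2

First, deg p = 3. No degree-2 curve has this shape.
Then, observable constraints: it crosses the x-axis at the gridline x = 0; it meets the y-axis at y = 0 (among the integer gridlines).
Finally, together with the visible shape, these determine p as stated.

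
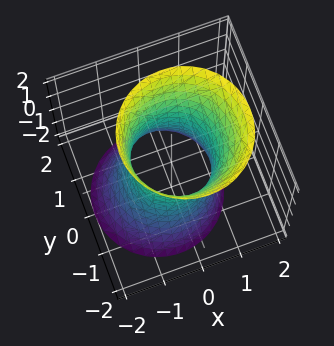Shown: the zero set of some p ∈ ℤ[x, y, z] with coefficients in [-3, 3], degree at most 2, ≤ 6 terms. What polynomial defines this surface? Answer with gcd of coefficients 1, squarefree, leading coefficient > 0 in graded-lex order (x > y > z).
3*x^2 - x*z + 3*y^2 - z^2 - 3

(a) Degree: a generic line meets the surface in up to 2 points, so deg p = 2.
(b) From the visible intercepts: it misses every integer gridline on the z-axis; among the integer gridlines, it crosses the y-axis at y ∈ {-1, 1}; among the integer gridlines, it crosses the x-axis at x ∈ {-1, 1}.
(c) Solving for integer coefficients yields p as stated.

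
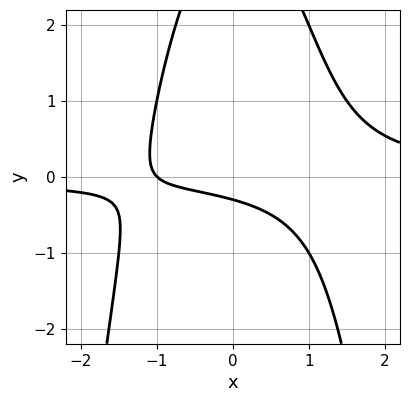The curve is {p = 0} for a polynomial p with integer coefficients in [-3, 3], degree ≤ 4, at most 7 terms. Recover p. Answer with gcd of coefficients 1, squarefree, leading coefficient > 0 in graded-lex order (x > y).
2*x^2*y + y^2 - x - 3*y - 1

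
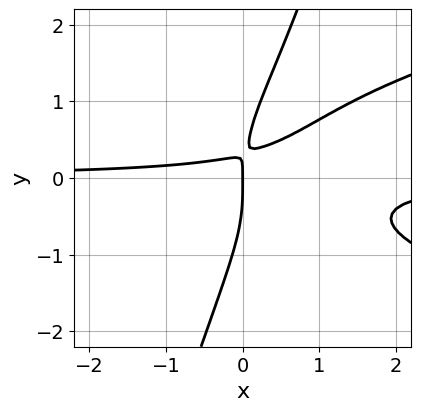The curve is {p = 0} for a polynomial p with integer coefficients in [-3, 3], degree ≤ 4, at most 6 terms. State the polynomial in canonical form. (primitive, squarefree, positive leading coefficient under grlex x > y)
1. Degree: no degree-3 curve has this shape, so deg p = 4.
2. From the visible intercepts: it crosses the x-axis at the gridline x = 0; it meets the y-axis at y = 0 (among the integer gridlines).
3. Putting this together gives p.

3*x*y^3 - y^4 - 3*x^2*y + 3*x*y - x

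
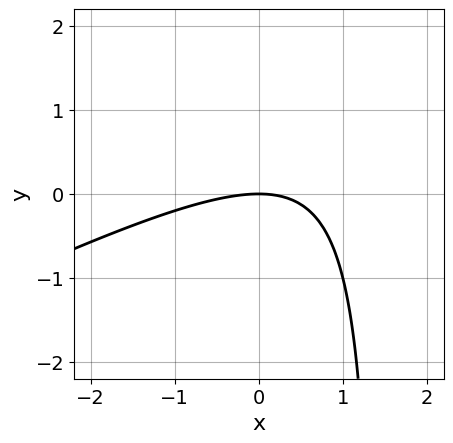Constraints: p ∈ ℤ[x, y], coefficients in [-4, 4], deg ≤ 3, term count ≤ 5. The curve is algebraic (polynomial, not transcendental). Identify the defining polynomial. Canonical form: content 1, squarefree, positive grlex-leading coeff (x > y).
(a) deg p = 2. No degree-1 curve has this shape.
(b) Observable constraints: it crosses the y-axis at the gridline y = 0; it meets the x-axis at x = 0 (among the integer gridlines).
(c) Matching integer coefficients to the picture gives p.

x^2 - 2*x*y + 3*y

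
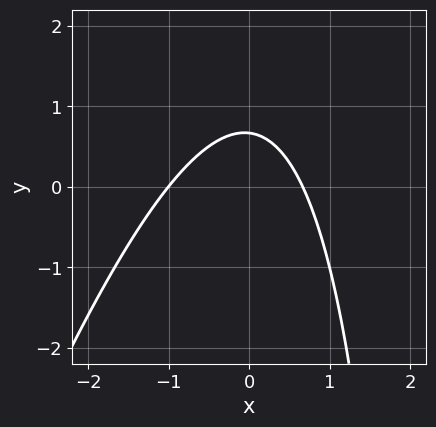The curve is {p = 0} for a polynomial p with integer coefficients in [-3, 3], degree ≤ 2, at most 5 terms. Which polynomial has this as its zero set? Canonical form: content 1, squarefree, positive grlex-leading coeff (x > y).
(a) Degree: the shape is more complex than any degree-1 curve, so deg p = 2.
(b) Checking where it meets the axes: it crosses the x-axis at the gridline x = -1.
(c) Fitting integer coefficients to these (and the overall shape) gives p.

3*x^2 - x*y + x + 3*y - 2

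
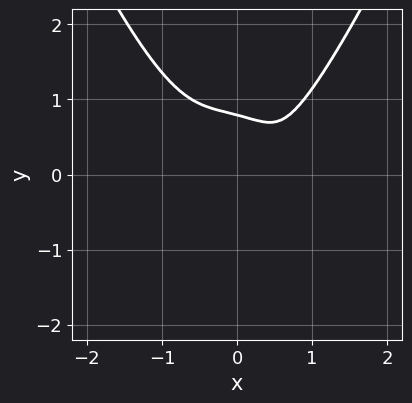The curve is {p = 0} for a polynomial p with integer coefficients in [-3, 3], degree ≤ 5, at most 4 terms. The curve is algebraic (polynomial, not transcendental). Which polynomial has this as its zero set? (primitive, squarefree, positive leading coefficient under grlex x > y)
3*x^4 - 2*y^3 - x + 1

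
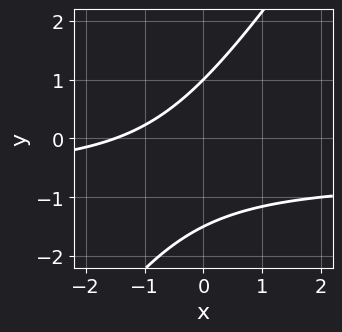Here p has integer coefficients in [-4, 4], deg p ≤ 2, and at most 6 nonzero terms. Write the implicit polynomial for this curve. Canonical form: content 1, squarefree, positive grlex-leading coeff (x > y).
3*x*y - 2*y^2 + 2*x - y + 3

(a) The degree is 2 — a generic line meets the curve in up to 2 points.
(b) Reading off the gridlines: it meets the y-axis at y = 1 (among the integer gridlines).
(c) Together with the visible shape, these determine p as stated.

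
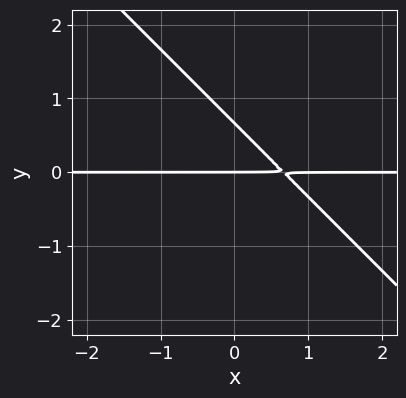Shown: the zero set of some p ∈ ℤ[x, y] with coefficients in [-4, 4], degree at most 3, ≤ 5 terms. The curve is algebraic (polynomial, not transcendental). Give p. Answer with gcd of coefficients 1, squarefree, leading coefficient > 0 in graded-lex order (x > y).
3*x*y + 3*y^2 - 2*y

First, degree: a generic line meets the curve in up to 2 points, so deg p = 2.
Then, observable constraints: the visible x-axis segment lies entirely on the curve; one y-axis crossing is at y = 0.
Finally, matching integer coefficients to the picture gives p.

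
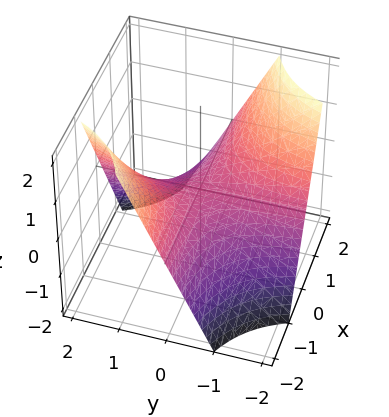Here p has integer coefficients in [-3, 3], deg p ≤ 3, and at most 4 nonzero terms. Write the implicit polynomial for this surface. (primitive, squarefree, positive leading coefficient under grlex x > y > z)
x*y + z

First, the degree is 2 — a hyperbolic paraboloid; a quadric.
Next, checking where it meets the axes: every point of the x-axis in the box is on the surface; it meets the z-axis at z = 0 (among the integer gridlines).
Finally, these observations pin down the coefficients. Check: (0, 1, 0) on the y-axis lies on the surface, and p(0, 1, 0) = 0. ✓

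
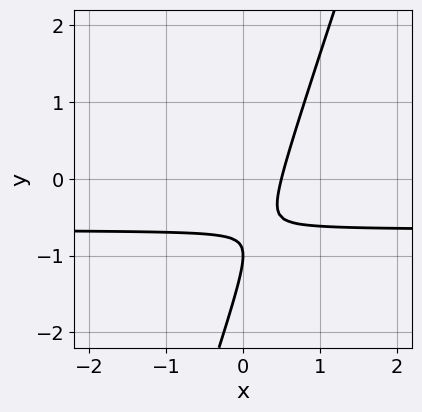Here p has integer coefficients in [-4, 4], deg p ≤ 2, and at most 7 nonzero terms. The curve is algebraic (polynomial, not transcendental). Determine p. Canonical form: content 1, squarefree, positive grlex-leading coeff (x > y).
3*x*y - y^2 + 2*x - 2*y - 1

The degree is 2 — the shape is more complex than any degree-1 curve.
Against the integer gridlines: one y-axis crossing is at y = -1.
Together with the visible shape, these determine p as stated.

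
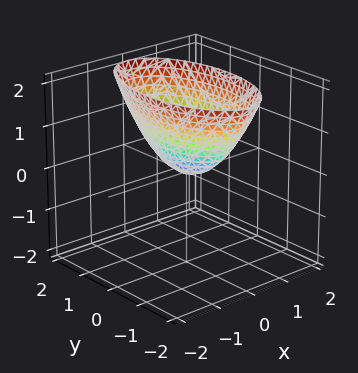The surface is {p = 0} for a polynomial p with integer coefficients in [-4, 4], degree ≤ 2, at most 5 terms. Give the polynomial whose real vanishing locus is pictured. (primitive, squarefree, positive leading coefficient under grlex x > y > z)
Degree: a paraboloid; a quadric, so deg p = 2.
Symmetries: it's symmetric under y → −y, forcing even powers of y; it's symmetric under x → −x, forcing even powers of x.
From the visible intercepts: it meets the x-axis at x = 0 (among the integer gridlines); it meets the y-axis at y = 0 (among the integer gridlines).
Solving for integer coefficients yields p as stated.

3*x^2 + y^2 - 2*z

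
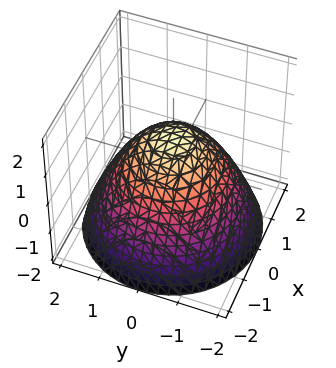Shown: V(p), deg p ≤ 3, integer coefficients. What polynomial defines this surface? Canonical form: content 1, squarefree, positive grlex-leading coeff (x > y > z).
First, the degree is 2 — the shape is more complex than any degree-1 surface.
Then, by symmetry, the z-axis is an axis of rotation, so x and y enter only as x² + y².
Next, from the visible intercepts: it meets the z-axis at z = 1 (among the integer gridlines); a circular section at z = -1 has radius between 1 and 2.
Finally, together with the visible shape, these determine p as stated.

2*x^2 + 2*y^2 + 3*z - 3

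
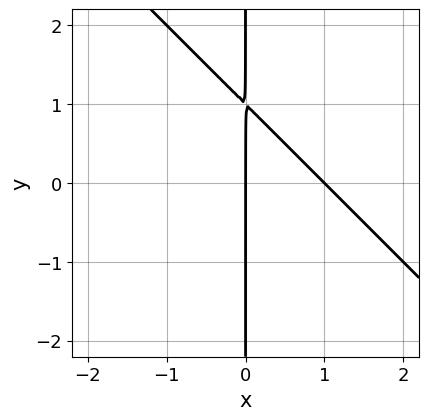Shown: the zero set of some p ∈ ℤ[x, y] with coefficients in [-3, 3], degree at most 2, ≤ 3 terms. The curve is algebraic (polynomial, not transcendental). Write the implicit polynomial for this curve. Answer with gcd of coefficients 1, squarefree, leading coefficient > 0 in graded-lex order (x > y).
(a) The degree is 2 — no degree-1 curve has this shape.
(b) Observable constraints: among the integer gridlines, it crosses the x-axis at x ∈ {0, 1}; the visible y-axis segment lies entirely on the curve.
(c) Solving for integer coefficients yields p as stated.

x^2 + x*y - x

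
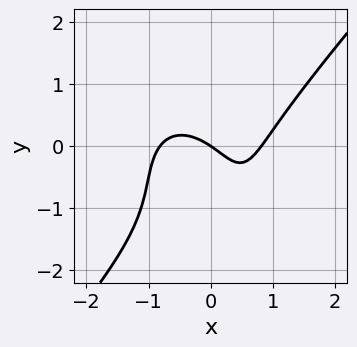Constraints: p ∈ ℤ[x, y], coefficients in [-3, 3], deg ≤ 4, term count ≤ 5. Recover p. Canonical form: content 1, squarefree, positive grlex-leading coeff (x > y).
First, the degree is 3 — the shape is more complex than any degree-2 curve.
Then, checking where it meets the axes: one x-axis crossing is at x = 0; one y-axis crossing is at y = 0.
Finally, matching integer coefficients to the picture gives p.

3*x^3 - 2*y^3 - 3*y^2 - 2*x - 3*y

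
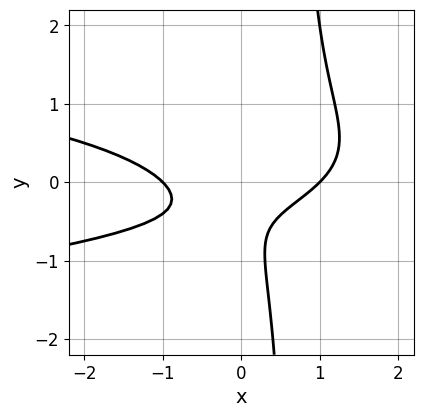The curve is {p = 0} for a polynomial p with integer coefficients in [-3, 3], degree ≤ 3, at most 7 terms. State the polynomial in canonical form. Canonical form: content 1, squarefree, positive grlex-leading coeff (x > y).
(a) The degree is 3 — a generic line meets the curve in up to 3 points.
(b) Against the integer gridlines: the x-axis gridline crossings are at x ∈ {-1, 1}; no y-intercept at any integer in the box.
(c) These observations pin down the coefficients.

3*x*y^2 + x^2 - 2*y^2 - 2*y - 1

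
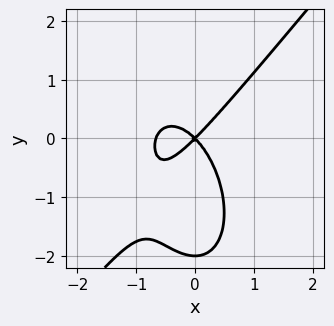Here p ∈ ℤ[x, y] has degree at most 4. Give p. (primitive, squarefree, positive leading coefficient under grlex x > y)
3*x^3 - x^2*y - y^3 + 2*x^2 - 2*y^2

1. Degree: the shape is more complex than any degree-2 curve, so deg p = 3.
2. Reading off the gridlines: one x-axis crossing is at x = 0; the y-axis gridline crossings are at y ∈ {-2, 0}.
3. Matching integer coefficients to the picture gives p.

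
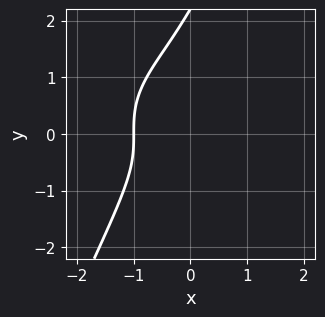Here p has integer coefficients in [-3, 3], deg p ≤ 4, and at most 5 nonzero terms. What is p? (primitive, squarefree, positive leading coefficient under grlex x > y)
1. Degree: a generic line meets the curve in up to 3 points, so deg p = 3.
2. Reading off the gridlines: no y-intercept at any integer in the box; it meets the x-axis at x = -1 (among the integer gridlines).
3. Assembling these constraints gives the stated polynomial.

x^3 + 2*x*y^2 - y^3 + 2*y^2 + 1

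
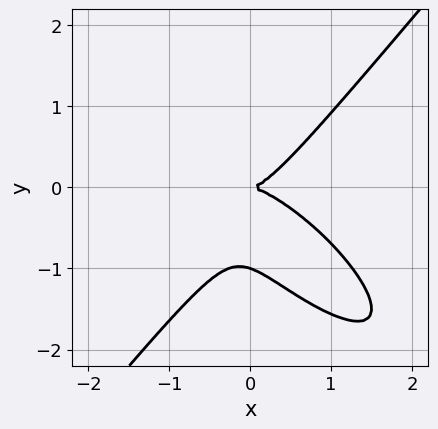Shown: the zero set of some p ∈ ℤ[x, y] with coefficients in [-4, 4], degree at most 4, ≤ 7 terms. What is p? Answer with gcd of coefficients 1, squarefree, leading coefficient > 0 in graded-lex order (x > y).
3*x^3 + 3*x^2*y - x*y^2 - 3*y^3 - 3*y^2

1. Degree: the shape is more complex than any degree-2 curve, so deg p = 3.
2. Against the integer gridlines: one x-axis crossing is at x = 0; among the integer gridlines, it crosses the y-axis at y ∈ {-1, 0}.
3. Matching integer coefficients to the picture gives p.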